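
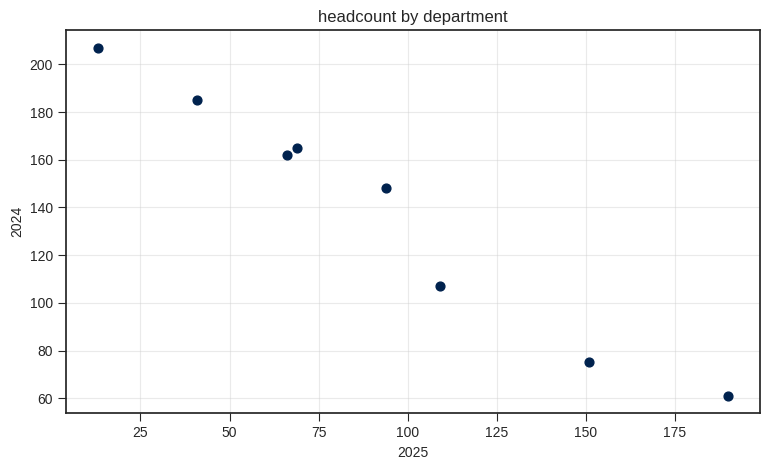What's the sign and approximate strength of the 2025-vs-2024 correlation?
negative, strong

Points are negatively correlated; strong (|r| ≈ 1.0).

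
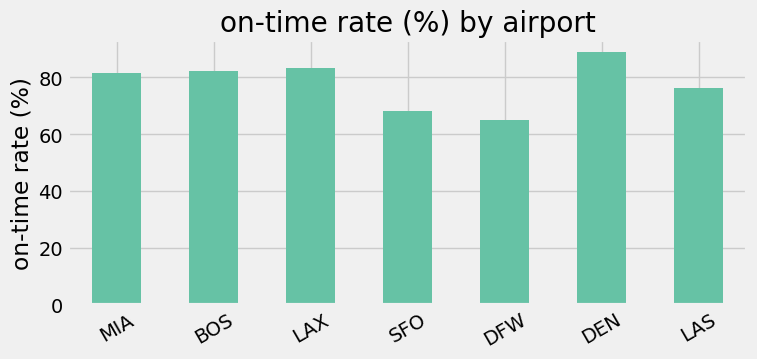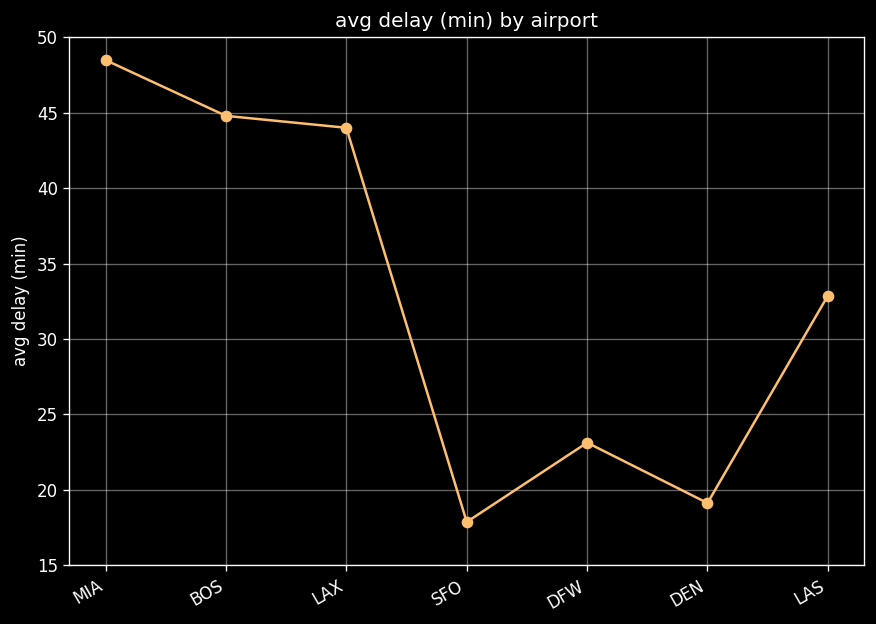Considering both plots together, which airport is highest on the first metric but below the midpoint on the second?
Chart 2 median avg delay (min) ≈ 35; below-median airports: SFO, DFW, DEN. Among those, DEN has the highest on-time rate (%) (≈ 90).

DEN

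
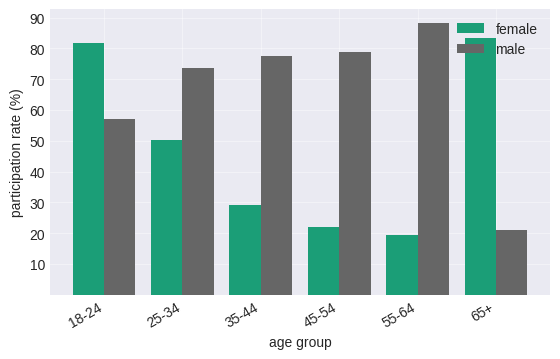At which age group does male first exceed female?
18-24: male ≈ 60 vs female ≈ 80 (not yet); 25-34: male ≈ 70 vs female ≈ 50 (first crossover).

25-34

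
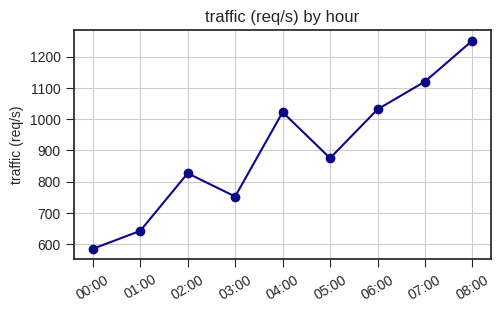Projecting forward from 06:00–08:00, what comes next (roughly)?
Last three: 1000, 1100, 1300 → slope ≈ 150/step → next ≈ 1450.

≈ 1450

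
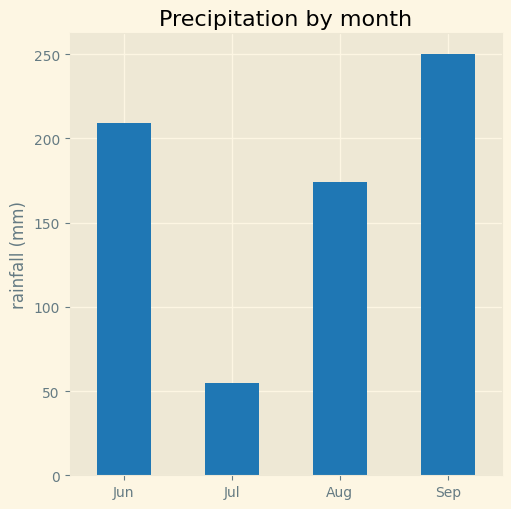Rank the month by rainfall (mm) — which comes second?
Top 3: Sep ≈ 250, Jun ≈ 200, Aug ≈ 175.

Jun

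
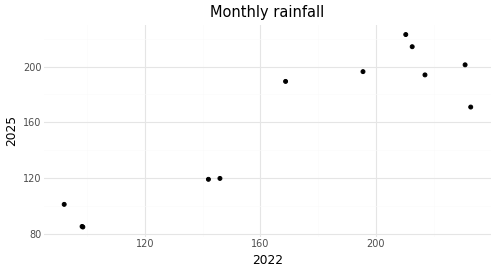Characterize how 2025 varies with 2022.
Points are positively correlated; strong (|r| ≈ 0.9).

positive, strong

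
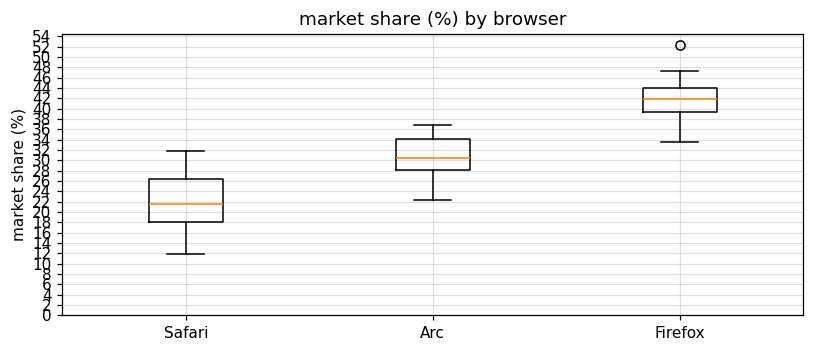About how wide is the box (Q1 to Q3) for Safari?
Q3 ≈ 26, Q1 ≈ 18; IQR ≈ 8.

≈ 8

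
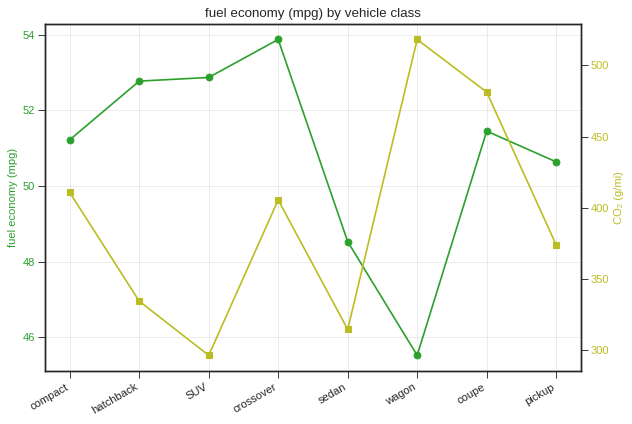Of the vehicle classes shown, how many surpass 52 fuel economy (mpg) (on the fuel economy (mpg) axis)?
Above 52: hatchback, SUV, crossover.

3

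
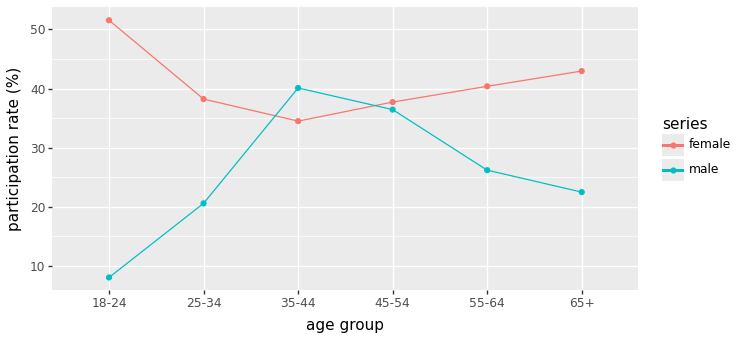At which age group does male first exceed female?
35-44

25-34: male ≈ 20 vs female ≈ 40 (not yet); 35-44: male ≈ 40 vs female ≈ 35 (first crossover).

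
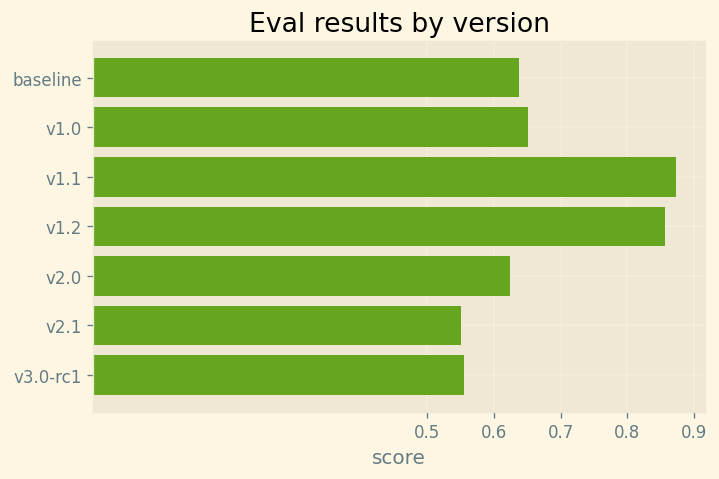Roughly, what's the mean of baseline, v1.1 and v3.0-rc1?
≈ 0.7

(0.6 + 0.9 + 0.6) / 3 ≈ 0.7.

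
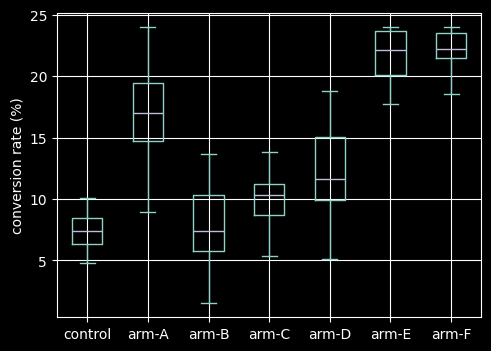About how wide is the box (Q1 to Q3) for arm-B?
Q3 ≈ 10, Q1 ≈ 6; IQR ≈ 4.

≈ 4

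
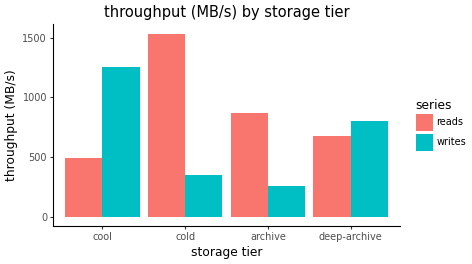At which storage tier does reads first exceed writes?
cold

cool: reads ≈ 400 vs writes ≈ 1200 (not yet); cold: reads ≈ 1600 vs writes ≈ 400 (first crossover).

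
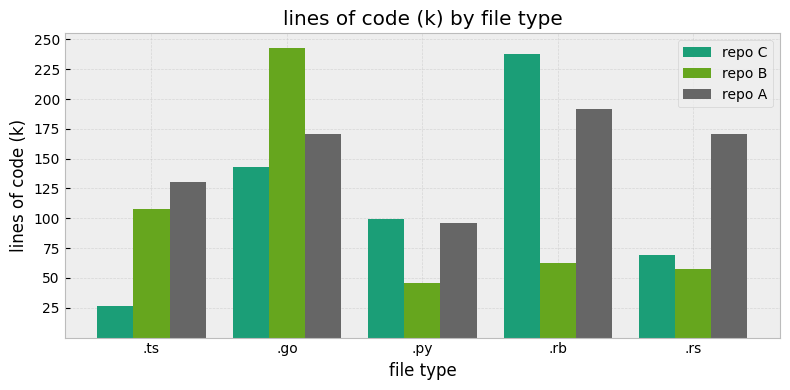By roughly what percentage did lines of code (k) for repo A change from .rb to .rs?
.rb ≈ 200, .rs ≈ 175; (175 − 200) / 200 ≈ -12.5%.

≈ -12.5%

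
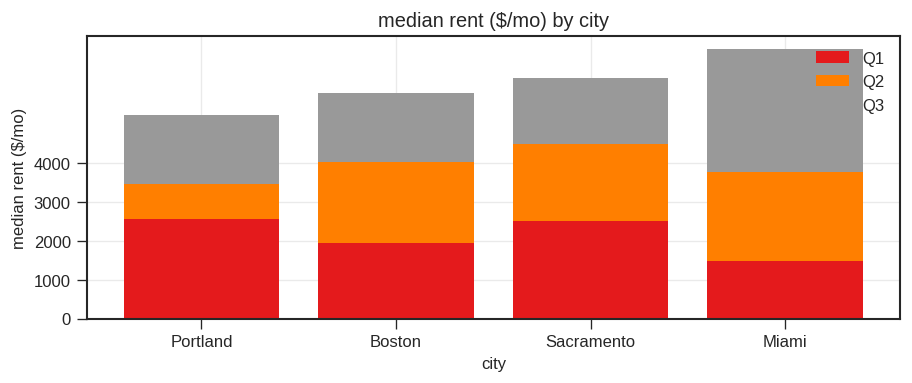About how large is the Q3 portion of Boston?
Q3 top ≈ 6000, bottom ≈ 4000; segment ≈ 2000.

≈ 2000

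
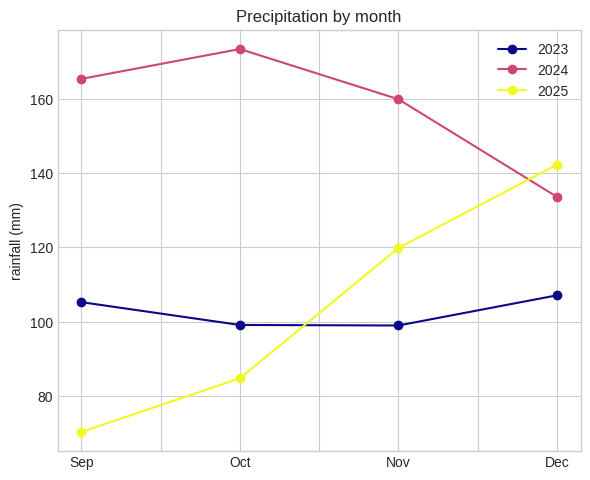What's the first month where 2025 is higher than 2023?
Nov

Oct: 2025 ≈ 80 vs 2023 ≈ 100 (not yet); Nov: 2025 ≈ 120 vs 2023 ≈ 100 (first crossover).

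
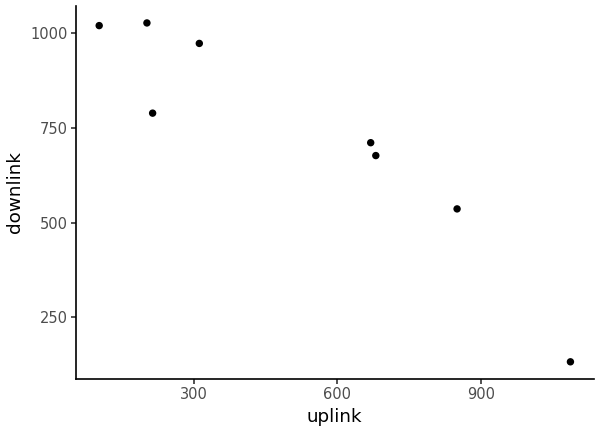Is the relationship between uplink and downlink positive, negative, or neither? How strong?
negative, strong

Points are negatively correlated; strong (|r| ≈ 0.9).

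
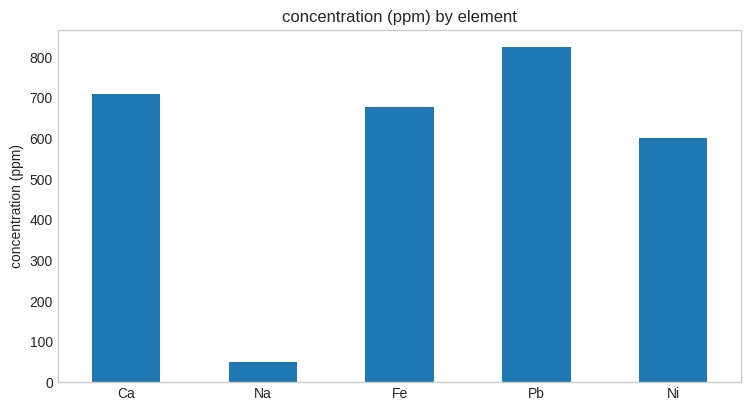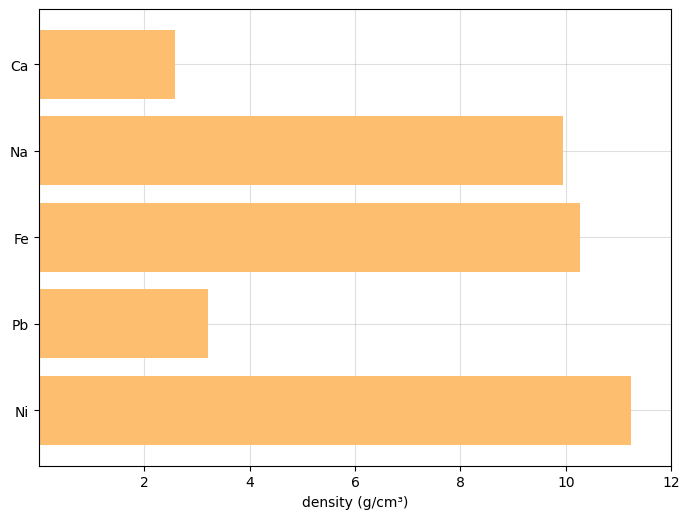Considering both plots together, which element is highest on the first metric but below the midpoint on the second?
Pb

Chart 2 median density (g/cm³) ≈ 10; below-median elements: Ca, Pb. Among those, Pb has the highest concentration (ppm) (≈ 800).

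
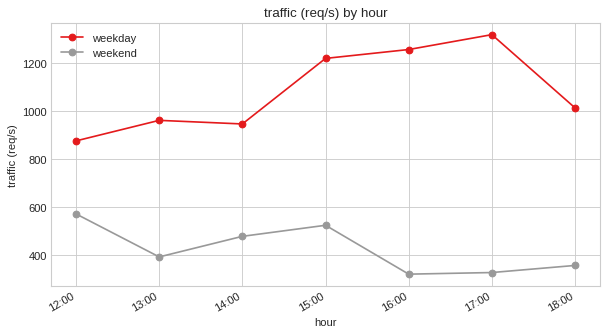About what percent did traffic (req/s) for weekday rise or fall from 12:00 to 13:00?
12:00 ≈ 900, 13:00 ≈ 1000; (1000 − 900) / 900 ≈ +11.1%.

≈ +11.1%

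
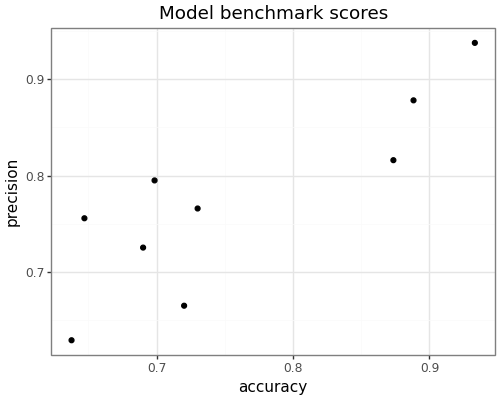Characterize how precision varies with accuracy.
Points are positively correlated; strong (|r| ≈ 0.8).

positive, strong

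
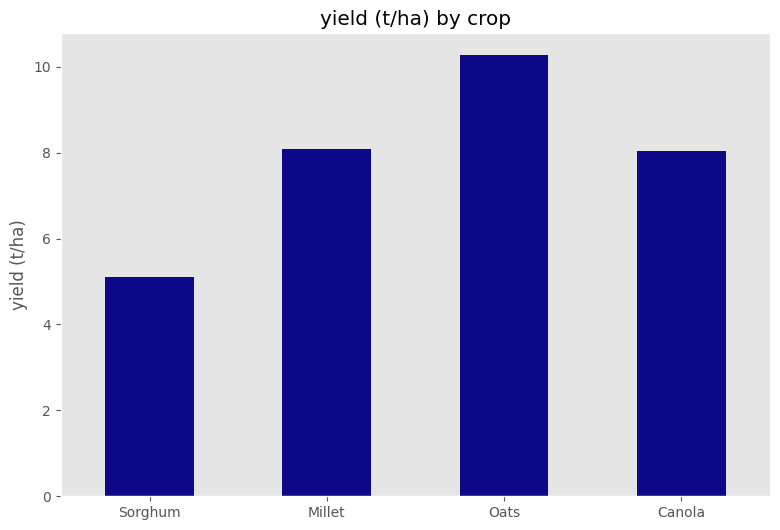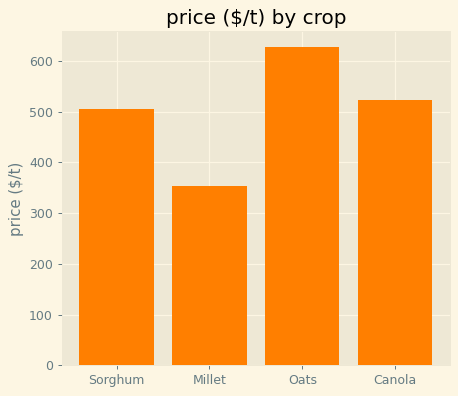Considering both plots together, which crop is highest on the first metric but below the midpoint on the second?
Chart 2 median price ($/t) ≈ 500; below-median crops: Sorghum, Millet. Among those, Millet has the highest yield (t/ha) (≈ 8).

Millet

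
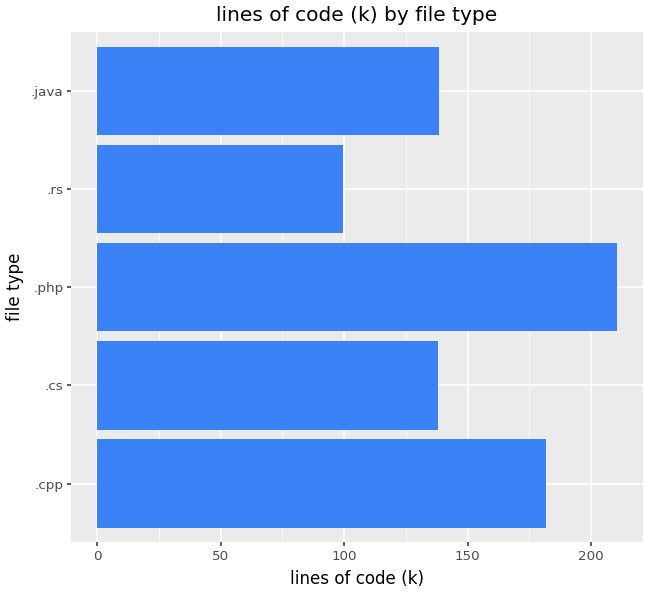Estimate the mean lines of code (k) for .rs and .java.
(100 + 140) / 2 ≈ 120.

≈ 120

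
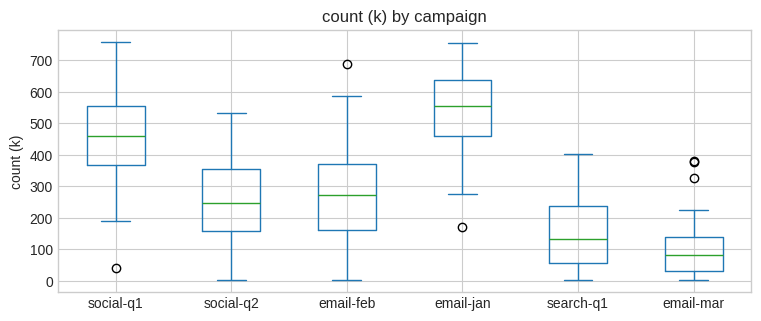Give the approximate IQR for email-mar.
≈ 100

Q3 ≈ 150, Q1 ≈ 50; IQR ≈ 100.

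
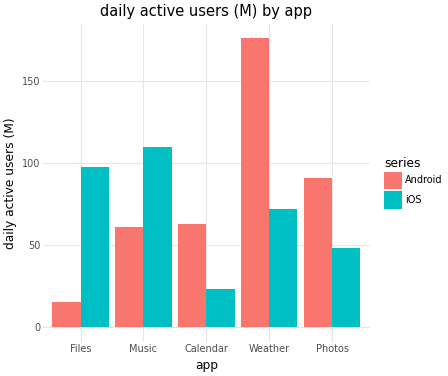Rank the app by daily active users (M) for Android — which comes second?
Photos

Top 3 for Android: Weather ≈ 180, Photos ≈ 100, Calendar ≈ 60.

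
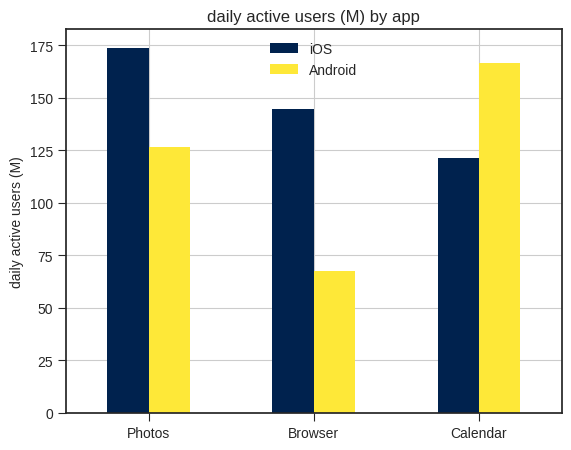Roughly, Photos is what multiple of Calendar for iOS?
≈ 1.5×

Photos ≈ 180, Calendar ≈ 120; 180/120 ≈ 1.5.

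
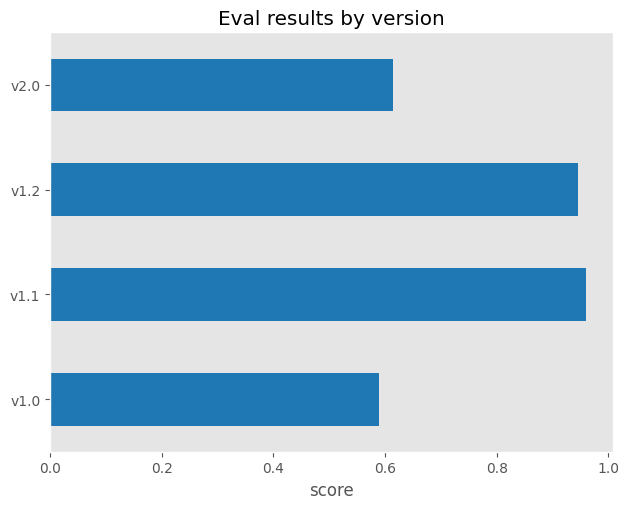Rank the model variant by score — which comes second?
v1.2

Top 3: v1.1 ≈ 1.0, v1.2 ≈ 0.9, v2.0 ≈ 0.6.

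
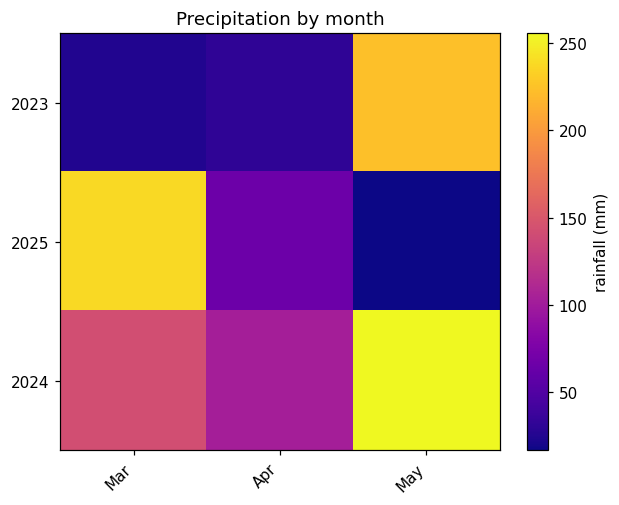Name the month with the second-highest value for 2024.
Top 3 for 2024: May ≈ 260, Mar ≈ 140, Apr ≈ 100.

Mar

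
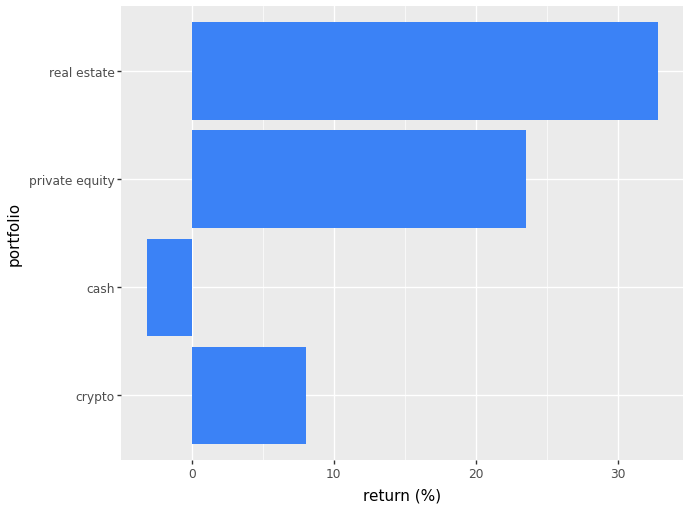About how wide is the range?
≈ 40

Max real estate ≈ 35, min cash ≈ -5; range ≈ 40.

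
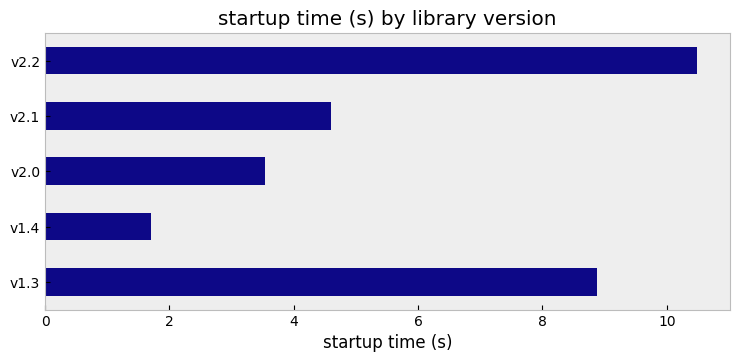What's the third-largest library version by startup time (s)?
Top 4: v2.2 ≈ 10, v1.3 ≈ 9, v2.1 ≈ 5, v2.0 ≈ 4.

v2.1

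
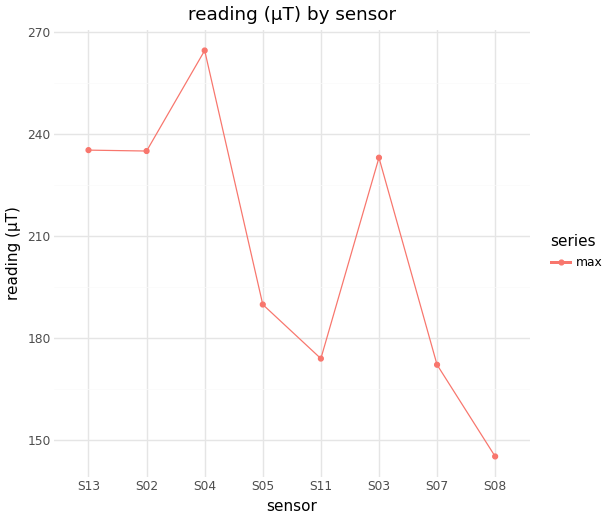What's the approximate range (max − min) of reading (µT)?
≈ 110

Max S04 ≈ 260, min S08 ≈ 150; range ≈ 110.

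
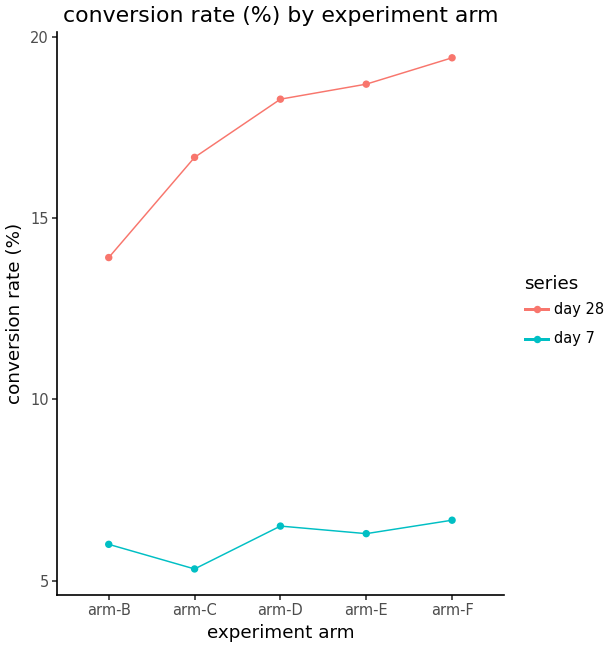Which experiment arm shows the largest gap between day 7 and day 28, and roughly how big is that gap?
arm-F: day 7 ≈ 6, day 28 ≈ 20 → gap ≈ 14. Next-largest (arm-E) is only ≈ 12.

arm-F, ≈ 14 %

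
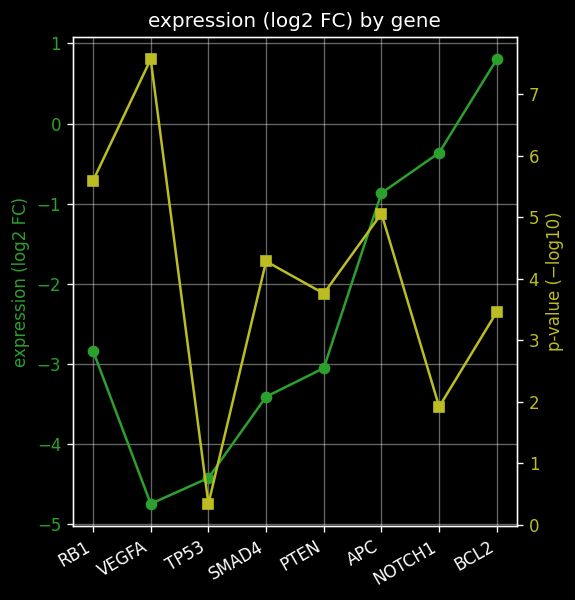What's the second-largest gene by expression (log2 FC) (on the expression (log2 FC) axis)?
NOTCH1

Top 3 (on the expression (log2 FC) axis): BCL2 ≈ 1.0, NOTCH1 ≈ -0.5, APC ≈ -1.0.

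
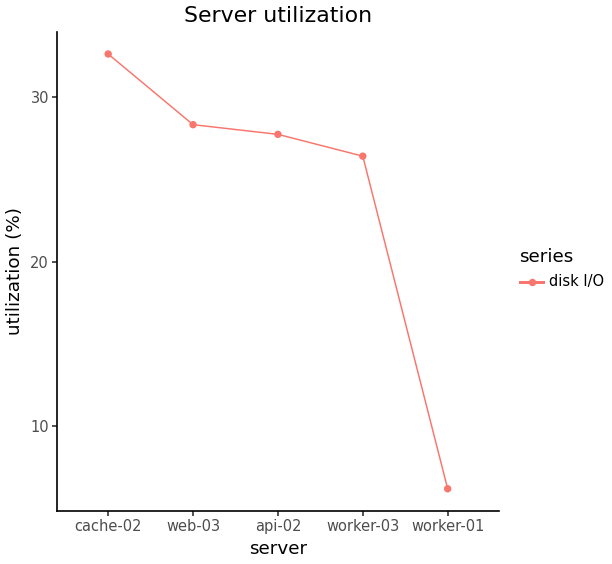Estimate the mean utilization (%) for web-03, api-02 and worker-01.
≈ 22

(30 + 30 + 5) / 3 ≈ 22.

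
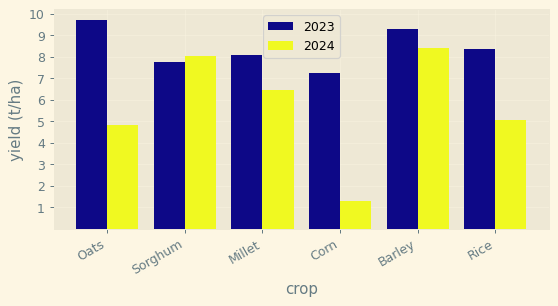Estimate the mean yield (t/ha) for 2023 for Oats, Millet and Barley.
≈ 9

(10 + 8 + 9) / 3 ≈ 9.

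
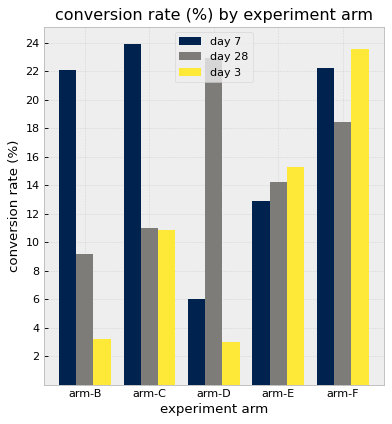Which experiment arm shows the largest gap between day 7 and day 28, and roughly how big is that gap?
arm-D, ≈ 16 %

arm-D: day 7 ≈ 6, day 28 ≈ 22 → gap ≈ 16. Next-largest (arm-C) is only ≈ 12.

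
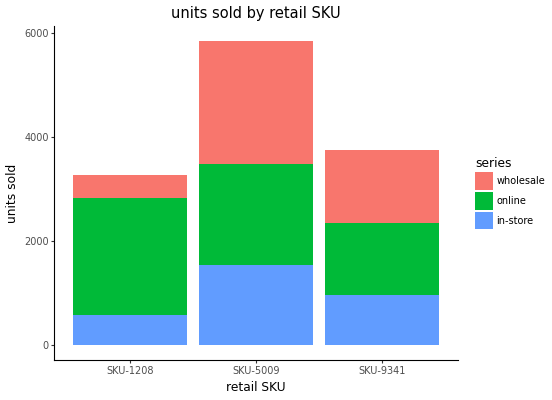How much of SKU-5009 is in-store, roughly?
in-store top ≈ 1500, bottom ≈ 0; segment ≈ 1500.

≈ 1500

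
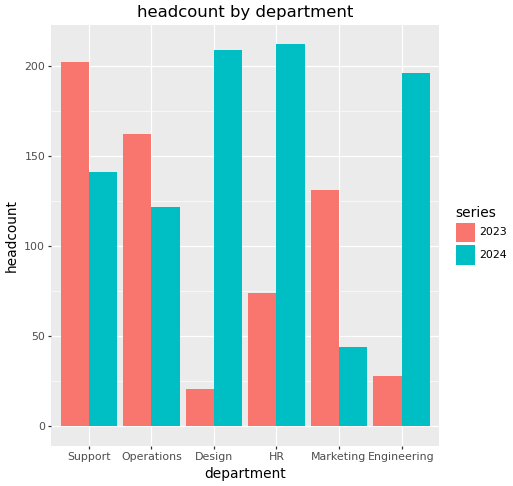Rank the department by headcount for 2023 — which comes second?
Top 3 for 2023: Support ≈ 200, Operations ≈ 160, Marketing ≈ 140.

Operations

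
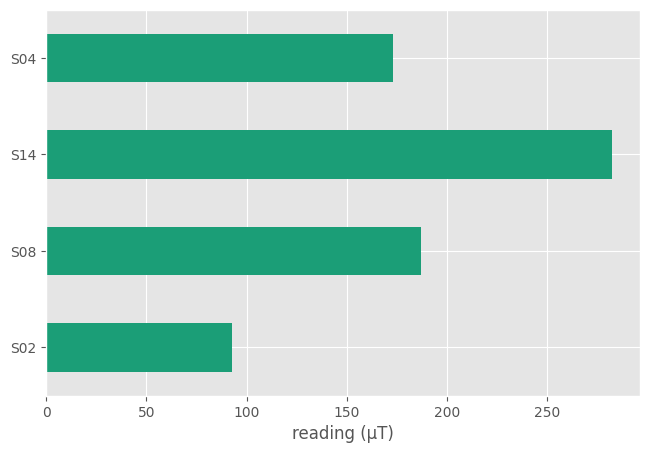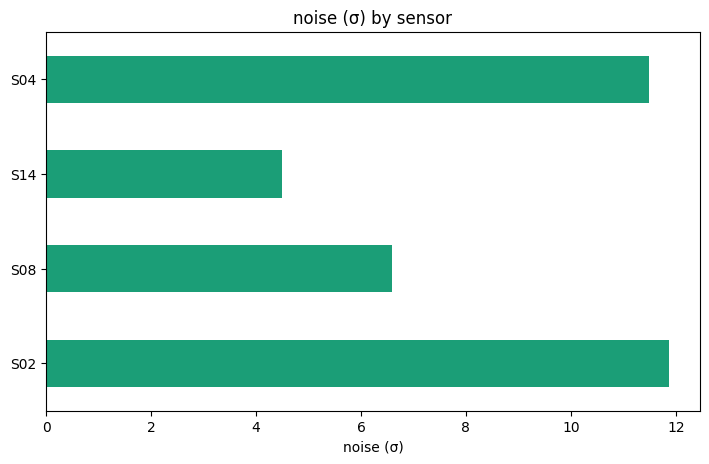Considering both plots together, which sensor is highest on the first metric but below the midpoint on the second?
S14

Chart 2 median noise (σ) ≈ 10; below-median sensors: S08, S14. Among those, S14 has the highest reading (µT) (≈ 300).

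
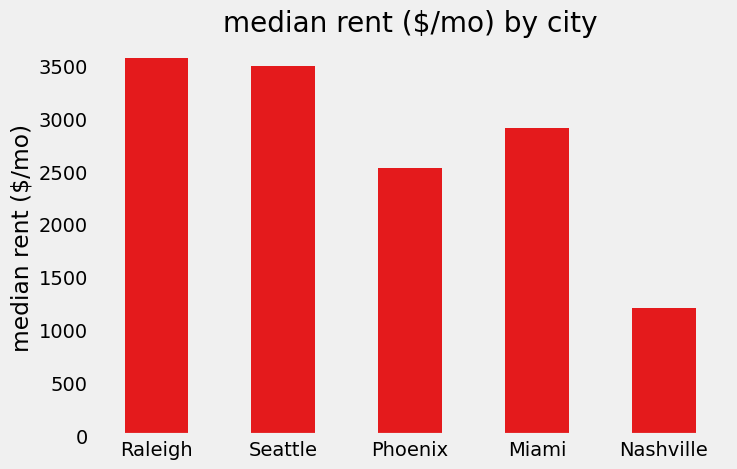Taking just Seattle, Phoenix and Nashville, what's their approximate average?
(3500 + 2500 + 1000) / 3 ≈ 2333.

≈ 2333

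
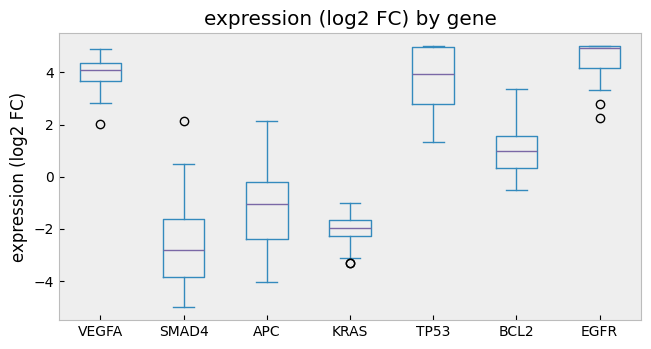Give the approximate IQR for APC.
Q3 ≈ 0, Q1 ≈ -2; IQR ≈ 2.

≈ 2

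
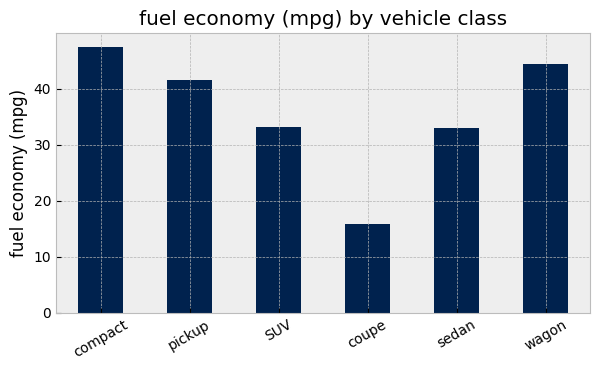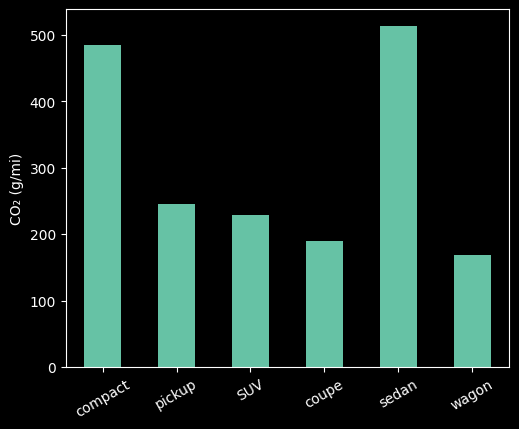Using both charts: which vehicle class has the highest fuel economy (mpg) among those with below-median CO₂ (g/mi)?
wagon

Chart 2 median CO₂ (g/mi) ≈ 250; below-median vehicle classes: SUV, coupe, wagon. Among those, wagon has the highest fuel economy (mpg) (≈ 45).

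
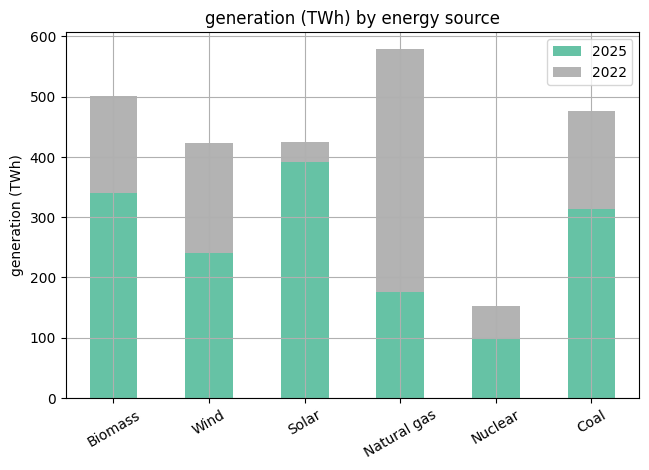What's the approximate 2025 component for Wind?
≈ 250

2025 top ≈ 250, bottom ≈ 0; segment ≈ 250.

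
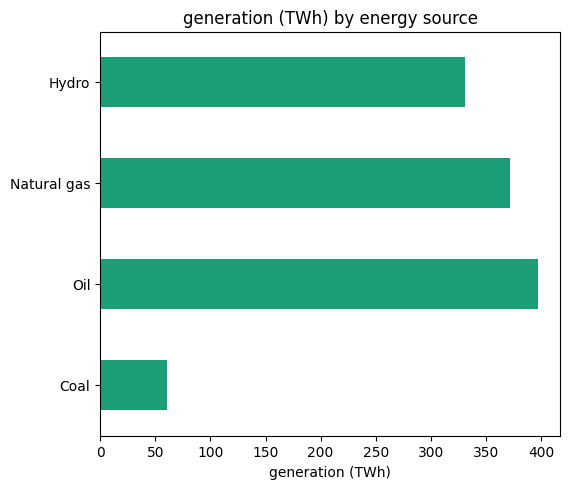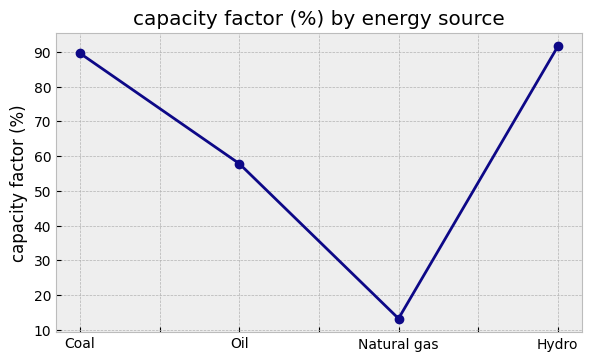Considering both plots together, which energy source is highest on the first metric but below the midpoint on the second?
Oil

Chart 2 median capacity factor (%) ≈ 70; below-median energy sources: Oil, Natural gas. Among those, Oil has the highest generation (TWh) (≈ 400).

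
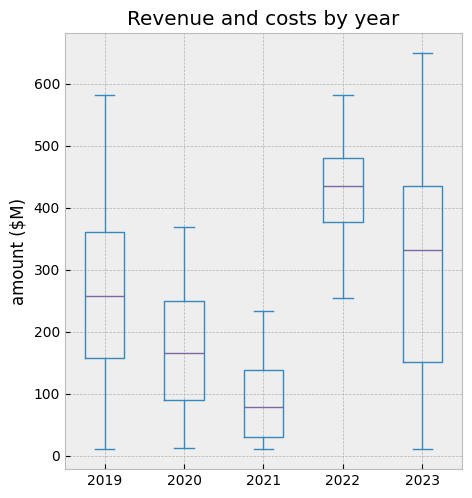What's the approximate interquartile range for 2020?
≈ 150

Q3 ≈ 250, Q1 ≈ 100; IQR ≈ 150.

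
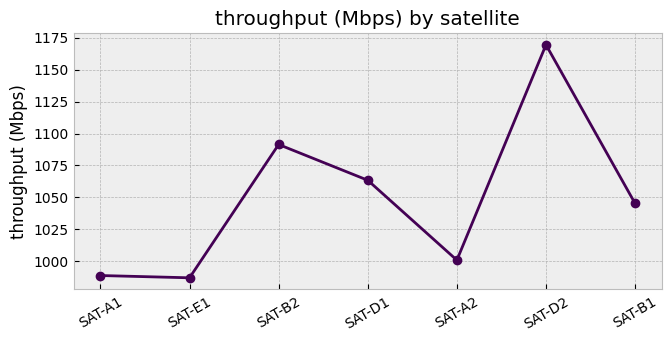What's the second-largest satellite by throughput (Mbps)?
SAT-B2

Top 3: SAT-D2 ≈ 1160, SAT-B2 ≈ 1100, SAT-D1 ≈ 1060.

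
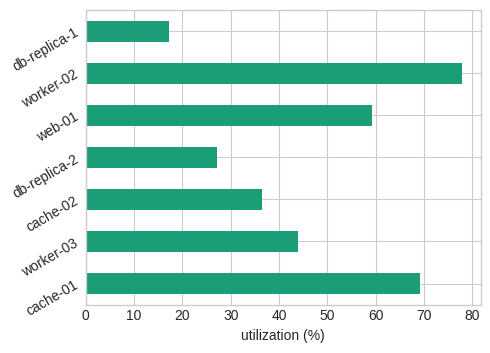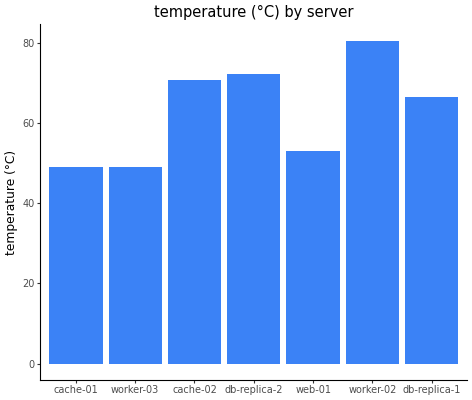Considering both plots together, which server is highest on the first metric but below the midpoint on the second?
cache-01

Chart 2 median temperature (°C) ≈ 70; below-median servers: cache-01, worker-03, web-01. Among those, cache-01 has the highest utilization (%) (≈ 70).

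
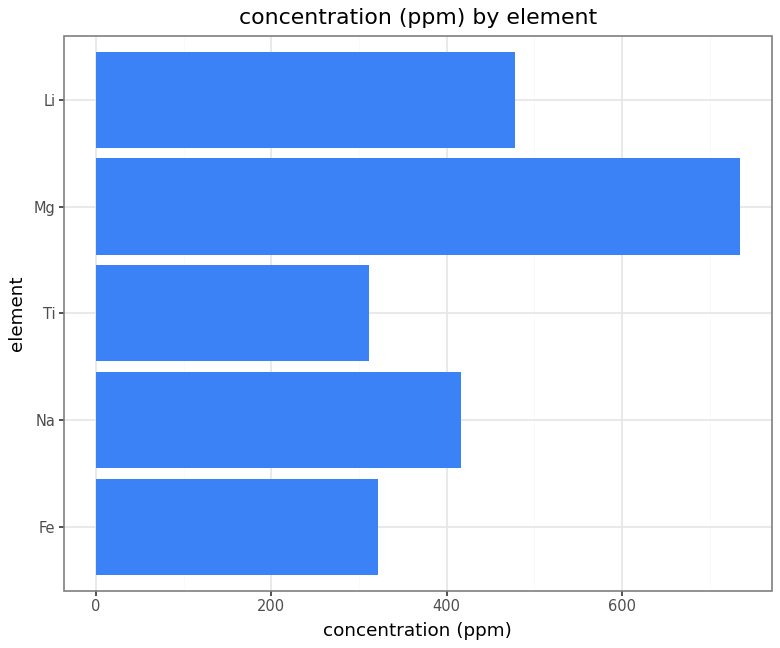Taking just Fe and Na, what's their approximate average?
(300 + 400) / 2 ≈ 350.

≈ 350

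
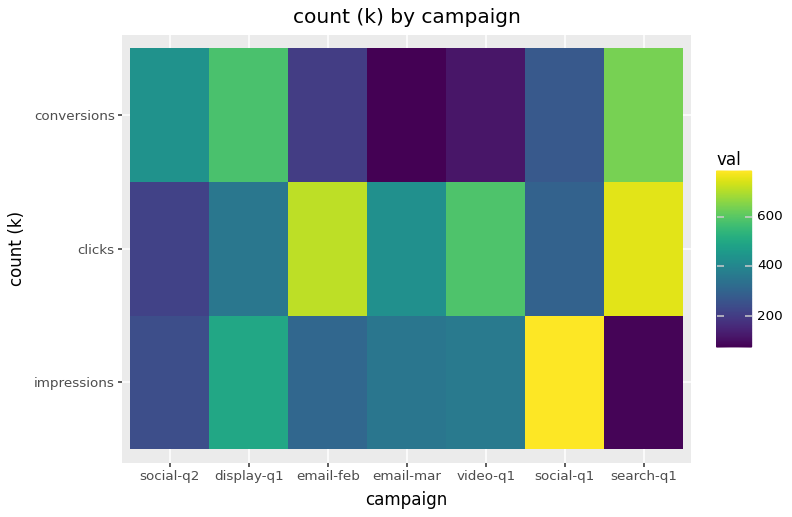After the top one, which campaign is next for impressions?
Top 3 for impressions: social-q1 ≈ 800, display-q1 ≈ 500, video-q1 ≈ 400.

display-q1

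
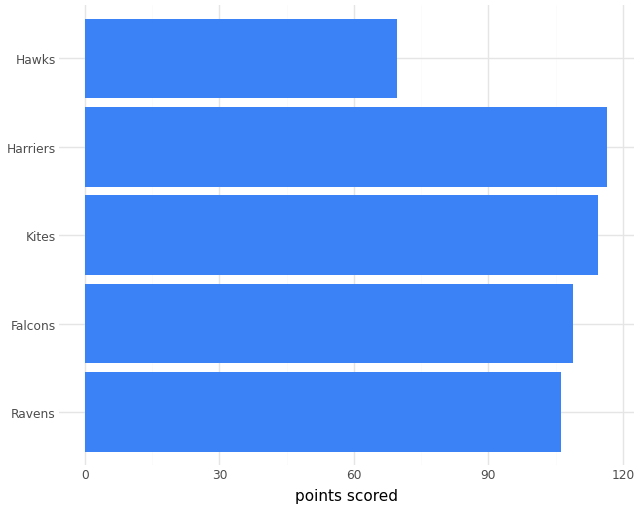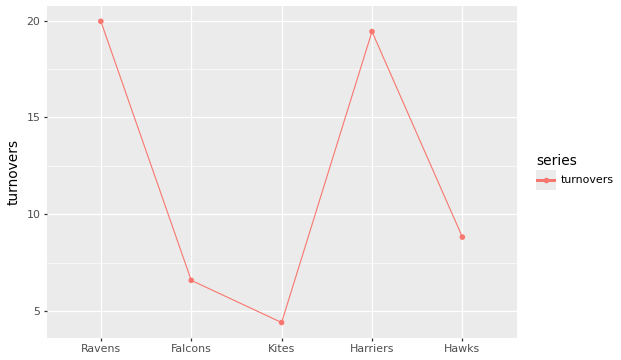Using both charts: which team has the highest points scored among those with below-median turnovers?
Kites

Chart 2 median turnovers ≈ 8; below-median teams: Falcons, Kites. Among those, Kites has the highest points scored (≈ 120).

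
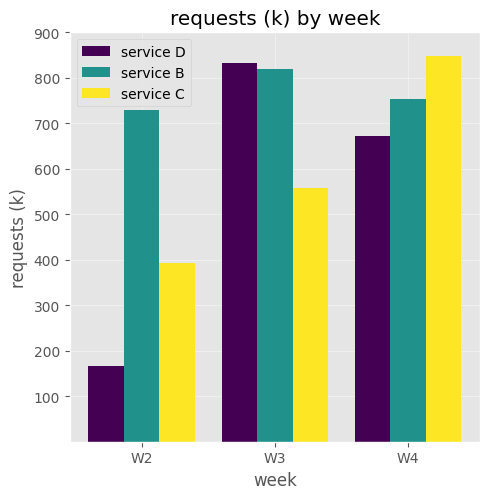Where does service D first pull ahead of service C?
W3

W2: service D ≈ 200 vs service C ≈ 400 (not yet); W3: service D ≈ 800 vs service C ≈ 600 (first crossover).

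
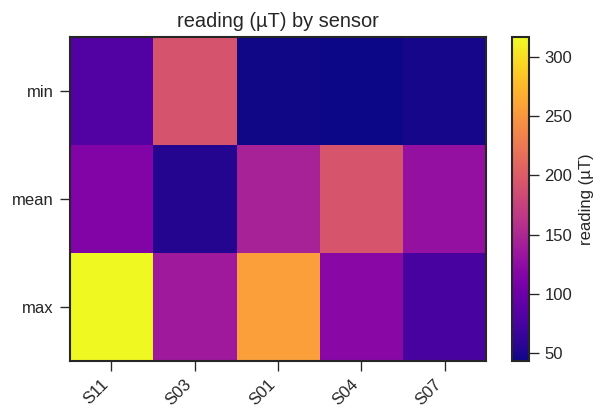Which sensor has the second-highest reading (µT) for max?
Top 3 for max: S11 ≈ 325, S01 ≈ 250, S03 ≈ 125.

S01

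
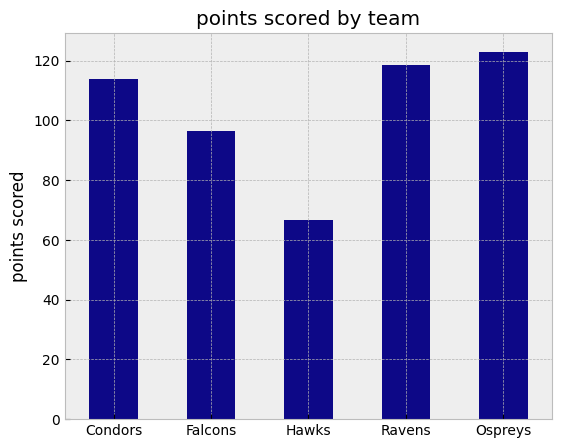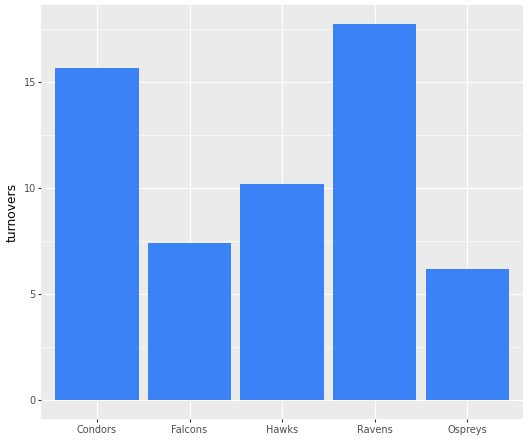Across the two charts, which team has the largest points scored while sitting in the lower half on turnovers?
Chart 2 median turnovers ≈ 10; below-median teams: Falcons, Ospreys. Among those, Ospreys has the highest points scored (≈ 120).

Ospreys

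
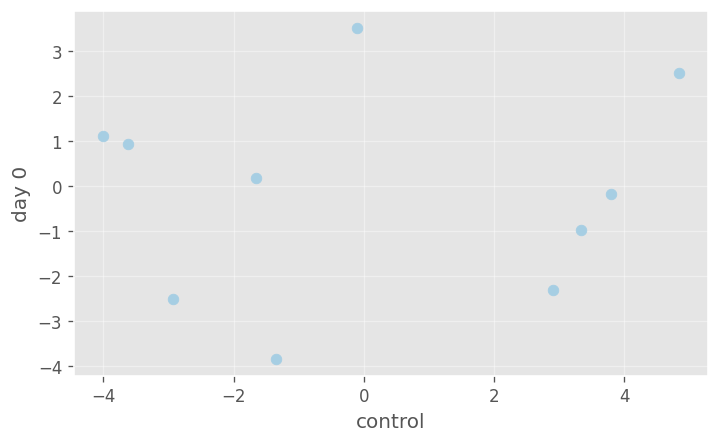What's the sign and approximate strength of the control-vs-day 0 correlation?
no clear correlation

Points are roughly uncorrelated; weak (|r| ≈ 0.1).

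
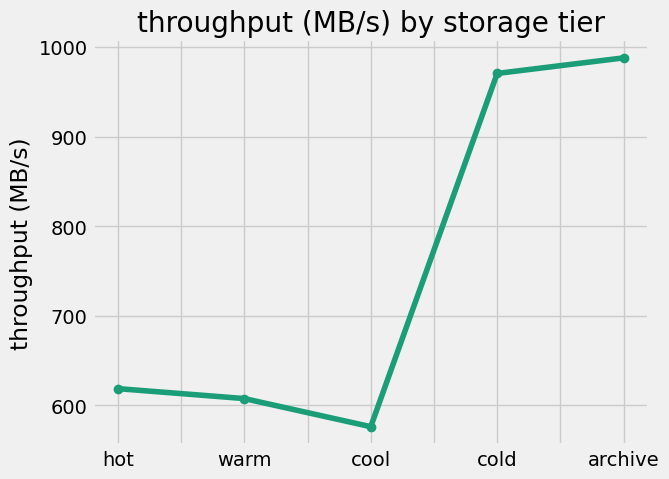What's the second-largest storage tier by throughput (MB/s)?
cold

Top 3: archive ≈ 1000, cold ≈ 950, hot ≈ 600.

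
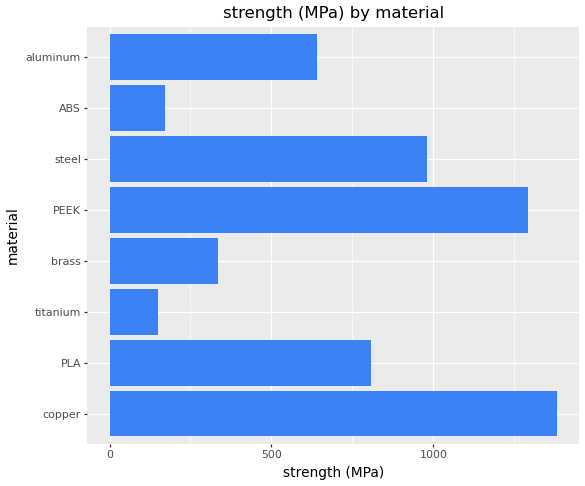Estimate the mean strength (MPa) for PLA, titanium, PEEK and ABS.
(800 + 200 + 1200 + 200) / 4 ≈ 600.

≈ 600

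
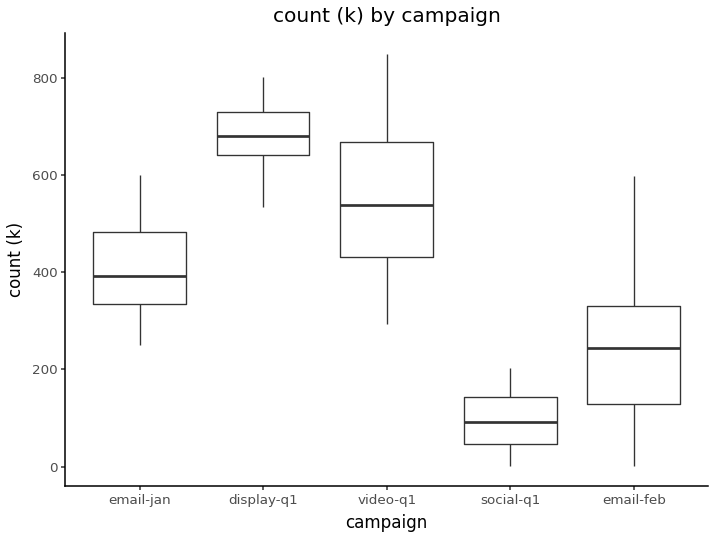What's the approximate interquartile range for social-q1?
Q3 ≈ 150, Q1 ≈ 50; IQR ≈ 100.

≈ 100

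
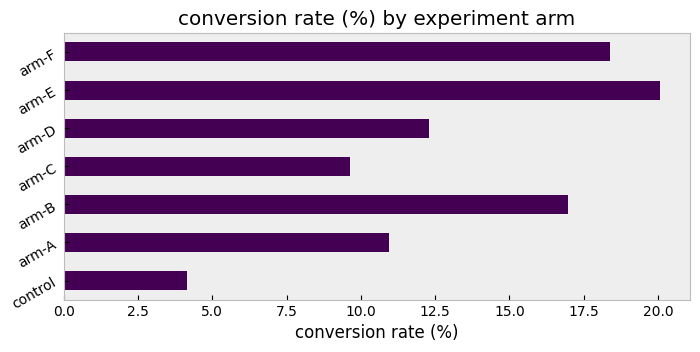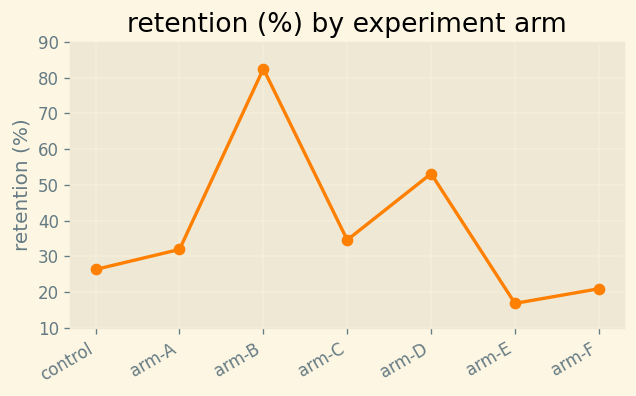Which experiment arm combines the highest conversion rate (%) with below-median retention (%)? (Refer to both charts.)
Chart 2 median retention (%) ≈ 30; below-median experiment arms: control, arm-E, arm-F. Among those, arm-E has the highest conversion rate (%) (≈ 20).

arm-E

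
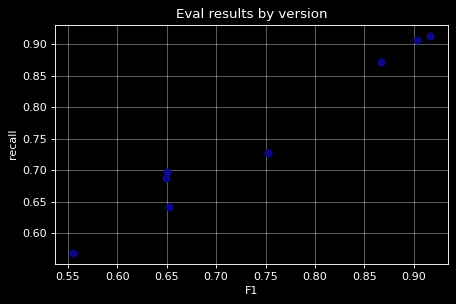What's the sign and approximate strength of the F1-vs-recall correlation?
Points are positively correlated; strong (|r| ≈ 1.0).

positive, strong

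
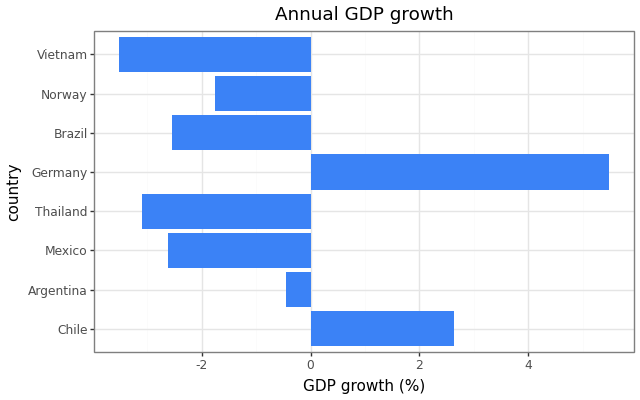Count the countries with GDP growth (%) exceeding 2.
Above 2: Chile, Germany.

2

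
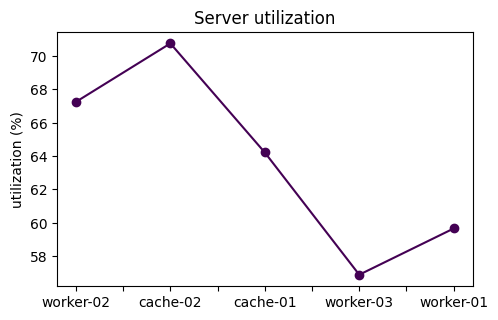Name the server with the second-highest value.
Top 3: cache-02 ≈ 70, worker-02 ≈ 68, cache-01 ≈ 64.

worker-02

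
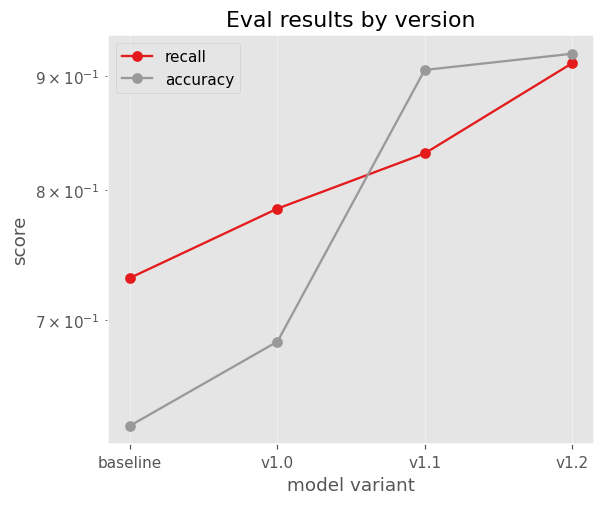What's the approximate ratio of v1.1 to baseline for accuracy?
v1.1 ≈ 0.90, baseline ≈ 0.65; 0.90/0.65 ≈ 1.38.

≈ 1.38×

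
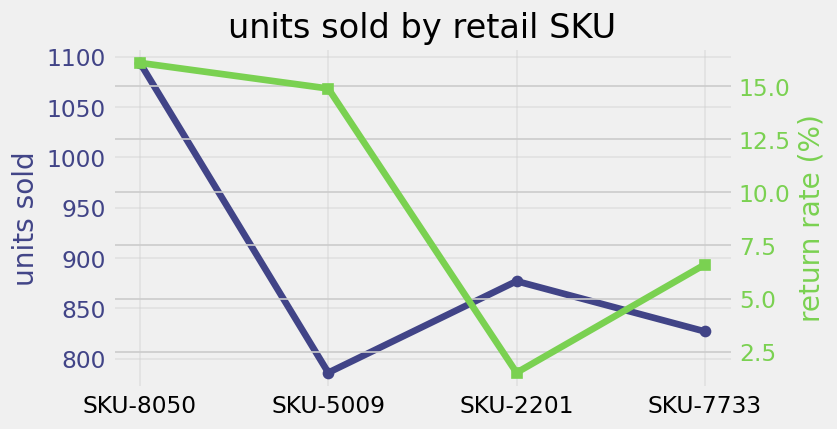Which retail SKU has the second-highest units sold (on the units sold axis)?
Top 3 (on the units sold axis): SKU-8050 ≈ 1100, SKU-2201 ≈ 900, SKU-7733 ≈ 850.

SKU-2201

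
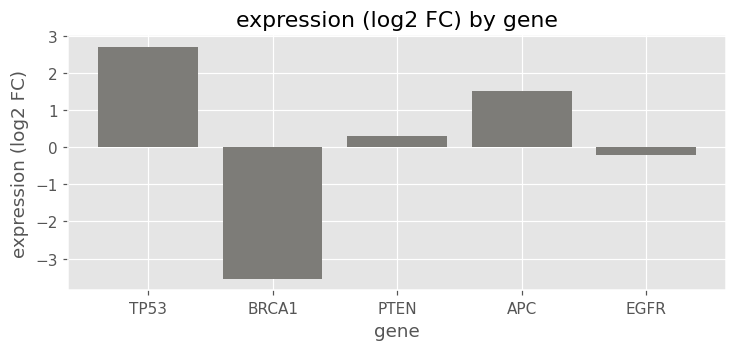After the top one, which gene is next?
APC

Top 3: TP53 ≈ 3, APC ≈ 2, PTEN ≈ 0.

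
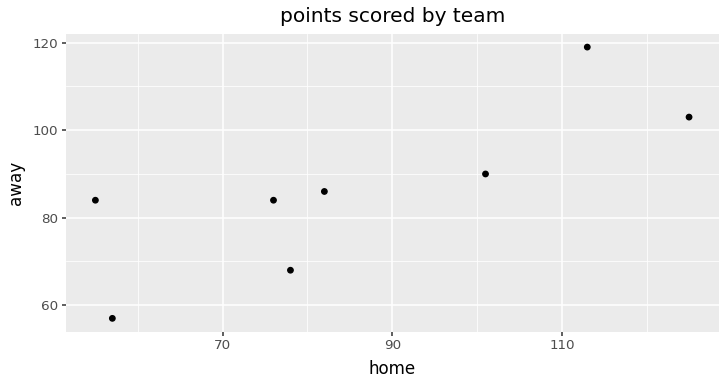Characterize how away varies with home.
positive, strong

Points are positively correlated; strong (|r| ≈ 0.8).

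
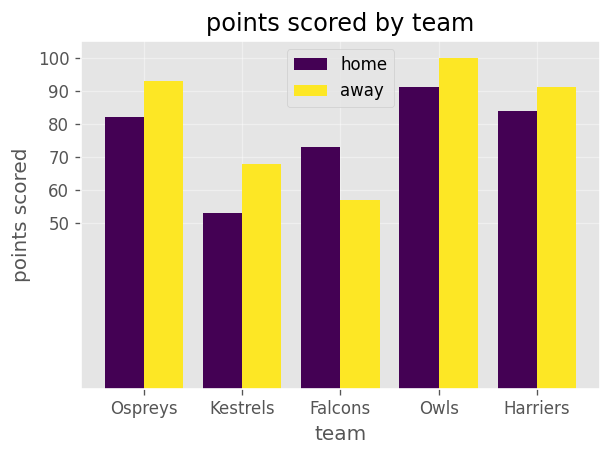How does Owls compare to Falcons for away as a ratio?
Owls ≈ 100, Falcons ≈ 60; 100/60 ≈ 1.67.

≈ 1.67×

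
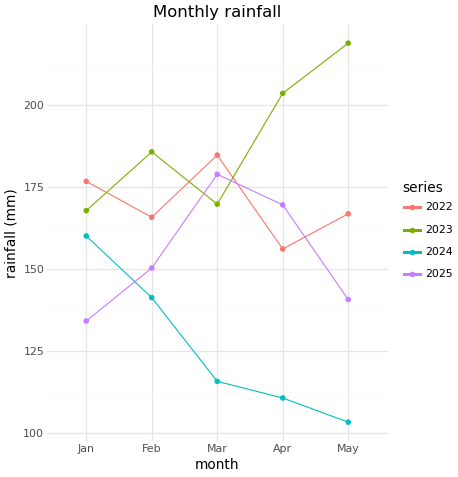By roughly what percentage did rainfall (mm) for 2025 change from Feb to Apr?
Feb ≈ 150, Apr ≈ 170; (170 − 150) / 150 ≈ +13.3%.

≈ +13.3%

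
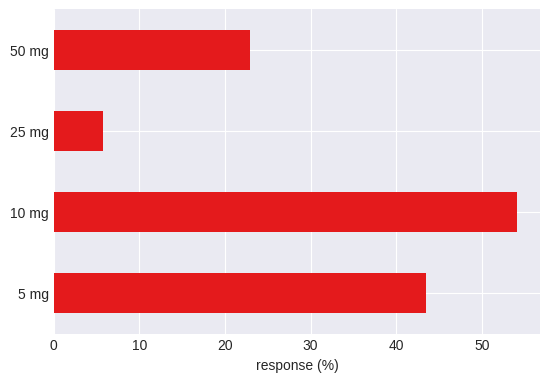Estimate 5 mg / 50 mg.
5 mg ≈ 45, 50 mg ≈ 25; 45/25 ≈ 1.8.

≈ 1.8×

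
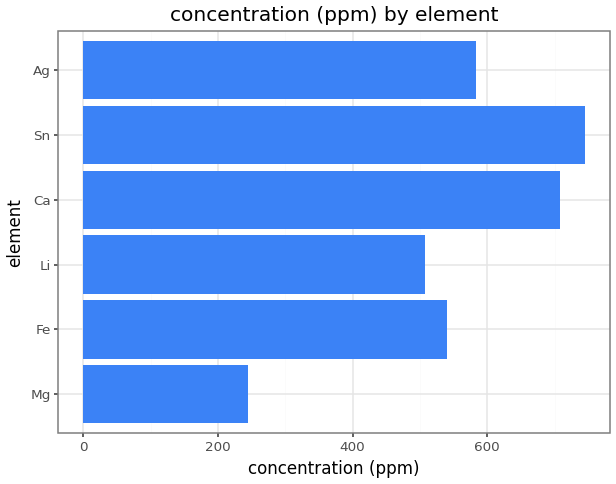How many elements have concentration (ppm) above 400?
5

Above 400: Fe, Li, Ca, Sn, Ag.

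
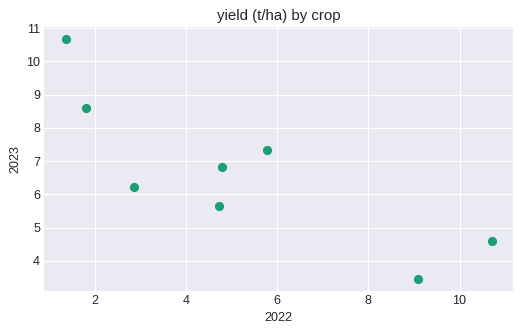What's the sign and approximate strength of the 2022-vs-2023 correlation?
negative, strong

Points are negatively correlated; strong (|r| ≈ 0.8).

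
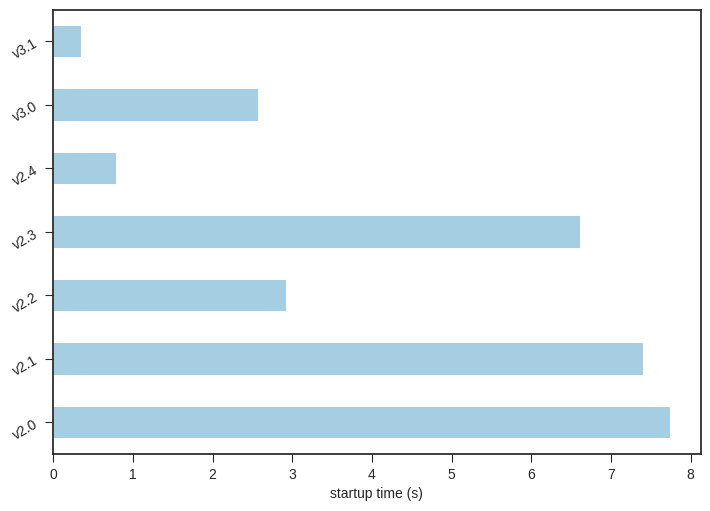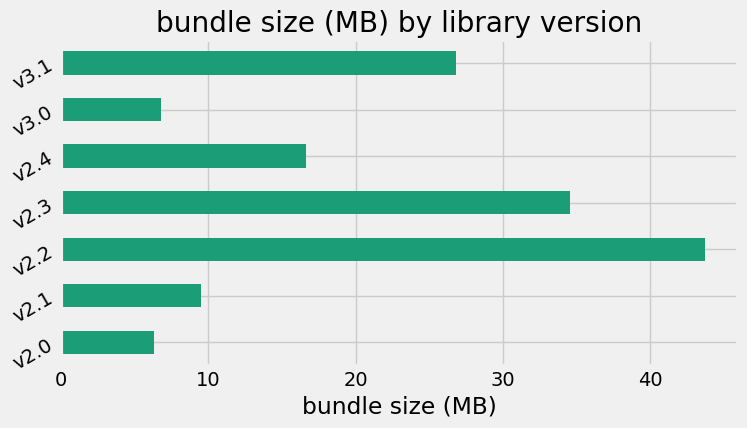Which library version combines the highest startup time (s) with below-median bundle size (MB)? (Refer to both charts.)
Chart 2 median bundle size (MB) ≈ 15; below-median library versions: v2.0, v2.1, v3.0. Among those, v2.0 has the highest startup time (s) (≈ 8).

v2.0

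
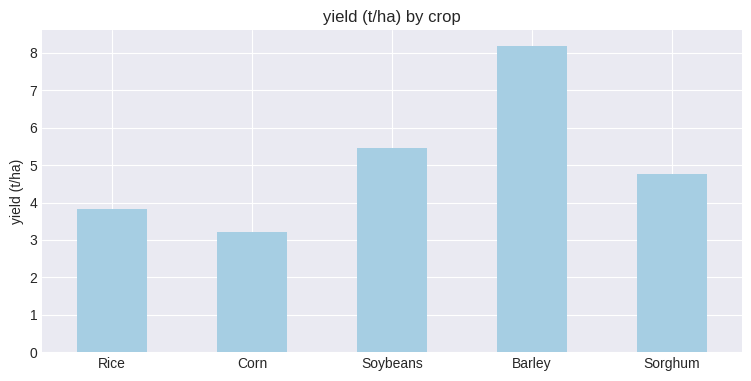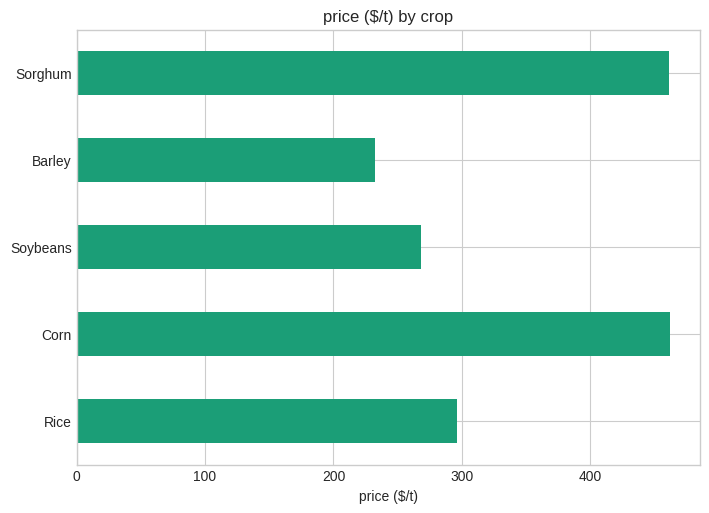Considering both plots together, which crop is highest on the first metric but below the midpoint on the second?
Barley

Chart 2 median price ($/t) ≈ 300; below-median crops: Soybeans, Barley. Among those, Barley has the highest yield (t/ha) (≈ 8).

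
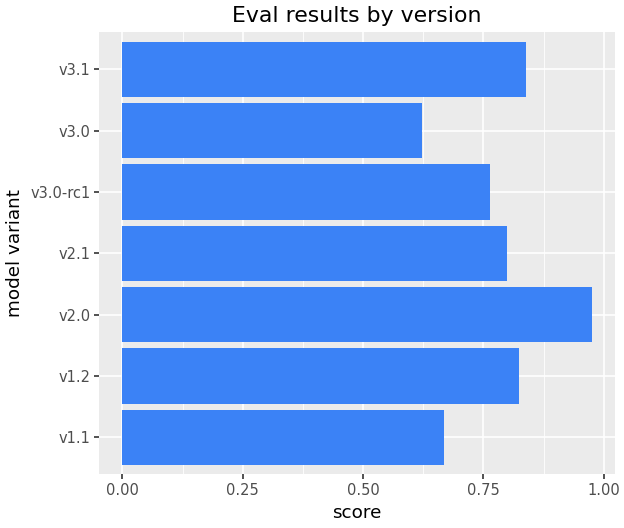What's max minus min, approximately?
Max v2.0 ≈ 1.0, min v3.0 ≈ 0.6; range ≈ 0.4.

≈ 0.4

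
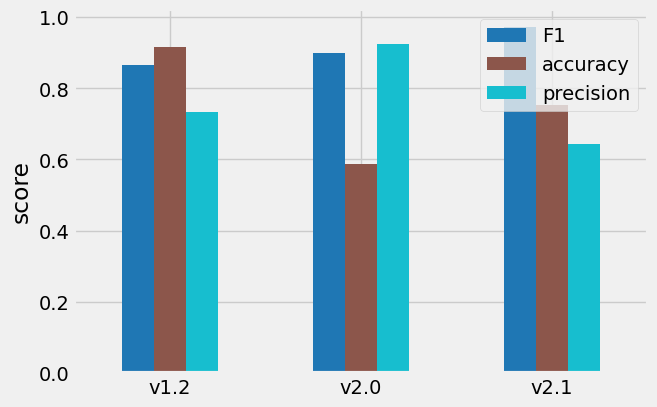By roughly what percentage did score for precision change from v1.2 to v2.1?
v1.2 ≈ 0.7, v2.1 ≈ 0.6; (0.6 − 0.7) / 0.7 ≈ -14.3%.

≈ -14.3%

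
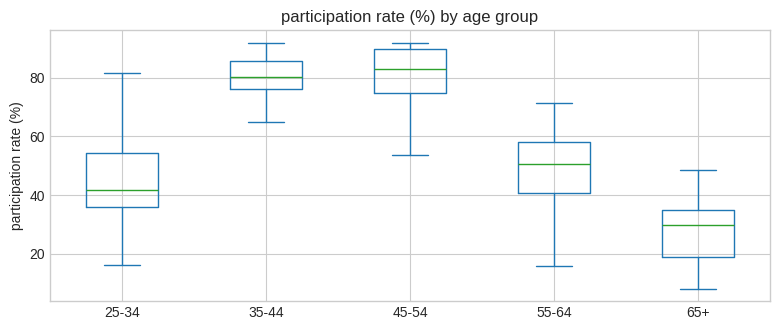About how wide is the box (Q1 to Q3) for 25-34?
≈ 20

Q3 ≈ 55, Q1 ≈ 35; IQR ≈ 20.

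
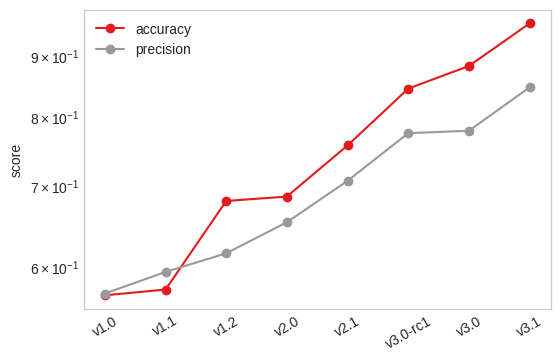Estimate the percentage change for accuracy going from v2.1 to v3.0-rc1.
≈ +13.3%

v2.1 ≈ 0.75, v3.0-rc1 ≈ 0.85; (0.85 − 0.75) / 0.75 ≈ +13.3%.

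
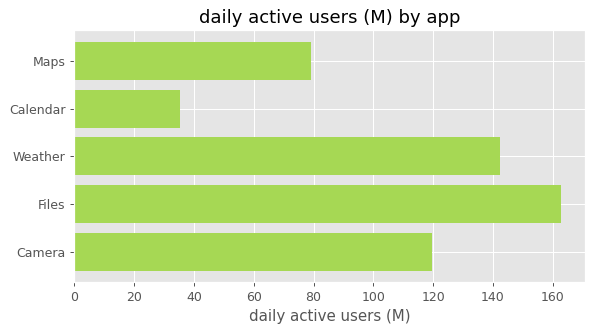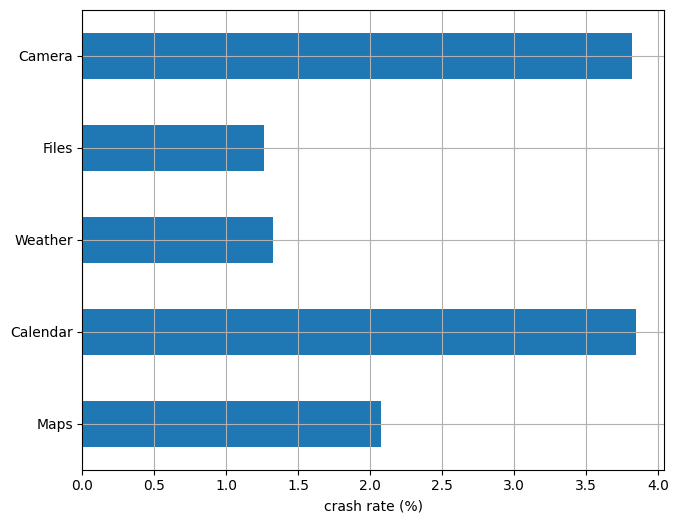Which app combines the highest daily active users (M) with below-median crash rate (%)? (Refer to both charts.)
Chart 2 median crash rate (%) ≈ 2; below-median apps: Weather, Files. Among those, Files has the highest daily active users (M) (≈ 160).

Files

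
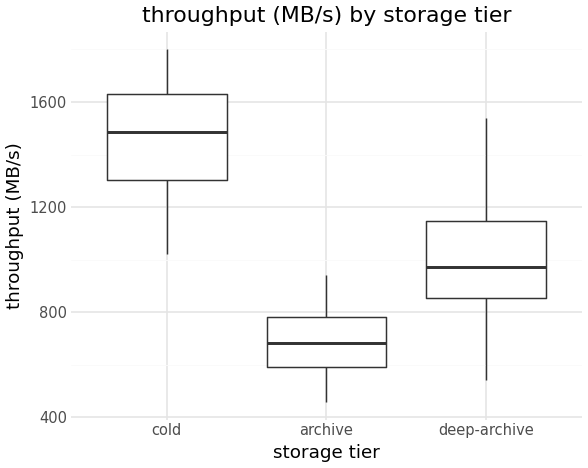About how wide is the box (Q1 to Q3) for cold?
≈ 300

Q3 ≈ 1600, Q1 ≈ 1300; IQR ≈ 300.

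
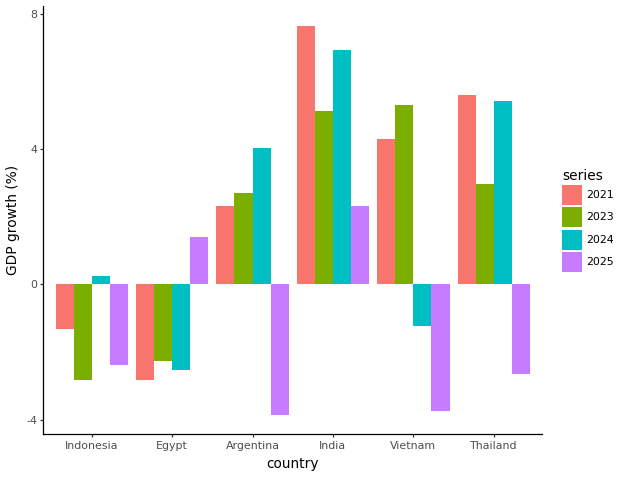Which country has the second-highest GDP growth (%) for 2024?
Thailand

Top 3 for 2024: India ≈ 7, Thailand ≈ 5, Argentina ≈ 4.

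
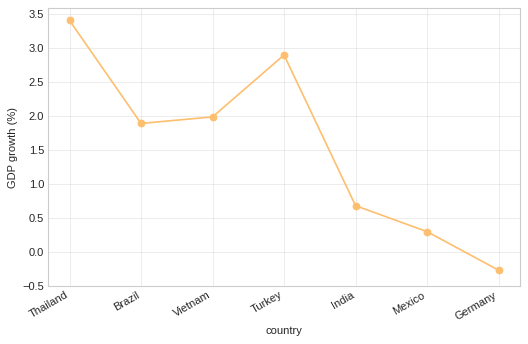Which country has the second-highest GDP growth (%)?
Top 3: Thailand ≈ 3.5, Turkey ≈ 3.0, Vietnam ≈ 2.0.

Turkey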